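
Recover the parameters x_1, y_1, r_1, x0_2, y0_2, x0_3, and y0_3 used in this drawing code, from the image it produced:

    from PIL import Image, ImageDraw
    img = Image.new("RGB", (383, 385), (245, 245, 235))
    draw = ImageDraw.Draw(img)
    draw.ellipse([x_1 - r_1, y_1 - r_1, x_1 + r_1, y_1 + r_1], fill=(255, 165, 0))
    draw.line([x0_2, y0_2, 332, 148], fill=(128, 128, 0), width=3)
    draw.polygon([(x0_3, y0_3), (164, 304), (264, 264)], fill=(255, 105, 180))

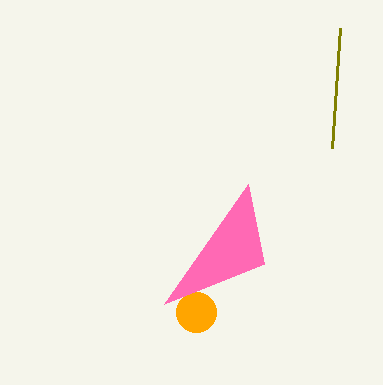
x_1 = 196; y_1 = 312; r_1 = 20; x0_2 = 340; y0_2 = 28; x0_3 = 248; y0_3 = 184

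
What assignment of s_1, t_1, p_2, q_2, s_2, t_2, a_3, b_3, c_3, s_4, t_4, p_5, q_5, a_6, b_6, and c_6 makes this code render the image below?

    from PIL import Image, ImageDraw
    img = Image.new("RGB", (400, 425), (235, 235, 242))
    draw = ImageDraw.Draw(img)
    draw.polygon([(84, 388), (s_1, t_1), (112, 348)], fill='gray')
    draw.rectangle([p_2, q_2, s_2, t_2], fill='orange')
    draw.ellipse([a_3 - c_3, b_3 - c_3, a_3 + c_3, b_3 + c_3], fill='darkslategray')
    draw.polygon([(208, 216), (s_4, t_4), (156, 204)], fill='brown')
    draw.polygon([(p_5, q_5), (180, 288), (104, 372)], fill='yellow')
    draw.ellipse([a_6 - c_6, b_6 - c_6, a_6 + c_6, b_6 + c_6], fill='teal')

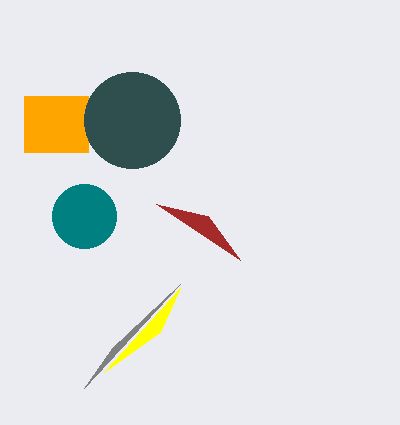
s_1 = 180, t_1 = 284, p_2 = 24, q_2 = 96, s_2 = 88, t_2 = 152, a_3 = 132, b_3 = 120, c_3 = 48, s_4 = 240, t_4 = 260, p_5 = 160, q_5 = 332, a_6 = 84, b_6 = 216, c_6 = 32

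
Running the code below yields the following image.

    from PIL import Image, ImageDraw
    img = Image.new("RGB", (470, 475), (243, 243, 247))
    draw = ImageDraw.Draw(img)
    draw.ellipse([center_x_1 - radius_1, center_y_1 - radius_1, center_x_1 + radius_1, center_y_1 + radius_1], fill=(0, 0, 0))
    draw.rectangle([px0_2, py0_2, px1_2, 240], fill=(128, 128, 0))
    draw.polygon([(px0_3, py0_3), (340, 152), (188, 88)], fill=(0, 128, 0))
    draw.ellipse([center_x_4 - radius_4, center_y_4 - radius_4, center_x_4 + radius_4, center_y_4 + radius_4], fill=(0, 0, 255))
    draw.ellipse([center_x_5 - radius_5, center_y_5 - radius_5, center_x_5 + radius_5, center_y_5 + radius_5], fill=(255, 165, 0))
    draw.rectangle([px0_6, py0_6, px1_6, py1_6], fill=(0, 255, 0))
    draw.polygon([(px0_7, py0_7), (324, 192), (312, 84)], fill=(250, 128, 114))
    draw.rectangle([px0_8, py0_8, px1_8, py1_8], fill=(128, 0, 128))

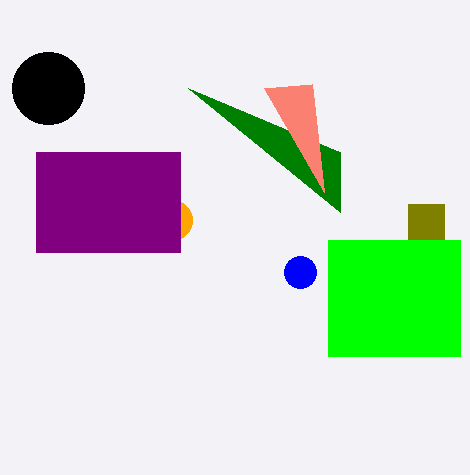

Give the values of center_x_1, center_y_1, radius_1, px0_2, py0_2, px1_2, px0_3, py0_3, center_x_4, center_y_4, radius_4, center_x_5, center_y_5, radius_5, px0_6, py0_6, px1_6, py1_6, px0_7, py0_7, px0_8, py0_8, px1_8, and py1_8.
center_x_1 = 48; center_y_1 = 88; radius_1 = 36; px0_2 = 408; py0_2 = 204; px1_2 = 444; px0_3 = 340; py0_3 = 212; center_x_4 = 300; center_y_4 = 272; radius_4 = 16; center_x_5 = 172; center_y_5 = 220; radius_5 = 20; px0_6 = 328; py0_6 = 240; px1_6 = 460; py1_6 = 356; px0_7 = 264; py0_7 = 88; px0_8 = 36; py0_8 = 152; px1_8 = 180; py1_8 = 252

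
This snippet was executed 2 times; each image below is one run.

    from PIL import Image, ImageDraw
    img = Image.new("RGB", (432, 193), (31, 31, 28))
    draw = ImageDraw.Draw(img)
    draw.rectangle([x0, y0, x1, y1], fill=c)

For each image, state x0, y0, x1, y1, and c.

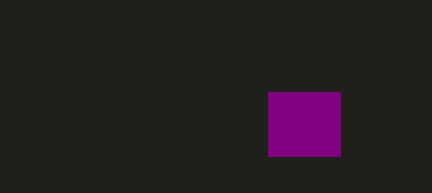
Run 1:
x0 = 268, y0 = 92, x1 = 340, y1 = 156, c = 'purple'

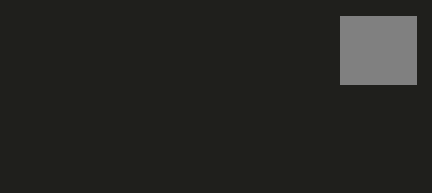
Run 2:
x0 = 340
y0 = 16
x1 = 416
y1 = 84
c = 'gray'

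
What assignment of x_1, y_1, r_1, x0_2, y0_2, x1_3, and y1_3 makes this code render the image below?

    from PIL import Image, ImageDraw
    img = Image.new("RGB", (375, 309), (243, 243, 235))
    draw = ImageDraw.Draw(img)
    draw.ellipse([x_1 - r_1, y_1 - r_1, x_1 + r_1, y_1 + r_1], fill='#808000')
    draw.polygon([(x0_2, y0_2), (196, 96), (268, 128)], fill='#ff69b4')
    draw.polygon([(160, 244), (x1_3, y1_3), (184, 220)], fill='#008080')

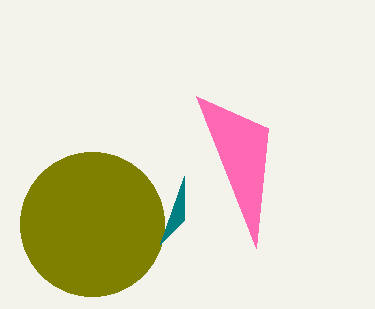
x_1 = 92; y_1 = 224; r_1 = 72; x0_2 = 256; y0_2 = 248; x1_3 = 184; y1_3 = 176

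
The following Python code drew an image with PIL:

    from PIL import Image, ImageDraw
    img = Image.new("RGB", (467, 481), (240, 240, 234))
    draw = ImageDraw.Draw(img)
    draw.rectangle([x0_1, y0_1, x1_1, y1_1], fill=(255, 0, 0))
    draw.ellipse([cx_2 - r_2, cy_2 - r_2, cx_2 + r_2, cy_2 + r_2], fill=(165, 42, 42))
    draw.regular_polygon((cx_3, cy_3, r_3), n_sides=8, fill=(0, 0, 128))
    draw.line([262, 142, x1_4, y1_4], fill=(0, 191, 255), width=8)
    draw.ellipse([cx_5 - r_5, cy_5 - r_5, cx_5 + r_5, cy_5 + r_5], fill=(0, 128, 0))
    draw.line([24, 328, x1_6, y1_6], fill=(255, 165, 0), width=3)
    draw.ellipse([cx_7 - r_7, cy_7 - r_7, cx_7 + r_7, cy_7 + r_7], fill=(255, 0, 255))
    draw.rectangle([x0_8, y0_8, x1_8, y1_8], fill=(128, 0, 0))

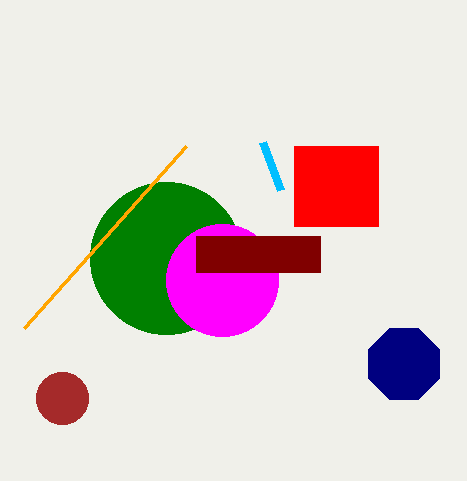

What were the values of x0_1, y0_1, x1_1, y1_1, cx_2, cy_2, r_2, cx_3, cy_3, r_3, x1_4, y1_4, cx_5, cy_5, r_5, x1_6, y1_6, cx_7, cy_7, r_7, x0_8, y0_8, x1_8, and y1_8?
x0_1 = 294; y0_1 = 146; x1_1 = 378; y1_1 = 226; cx_2 = 62; cy_2 = 398; r_2 = 26; cx_3 = 404; cy_3 = 364; r_3 = 38; x1_4 = 280; y1_4 = 190; cx_5 = 166; cy_5 = 258; r_5 = 76; x1_6 = 186; y1_6 = 146; cx_7 = 222; cy_7 = 280; r_7 = 56; x0_8 = 196; y0_8 = 236; x1_8 = 320; y1_8 = 272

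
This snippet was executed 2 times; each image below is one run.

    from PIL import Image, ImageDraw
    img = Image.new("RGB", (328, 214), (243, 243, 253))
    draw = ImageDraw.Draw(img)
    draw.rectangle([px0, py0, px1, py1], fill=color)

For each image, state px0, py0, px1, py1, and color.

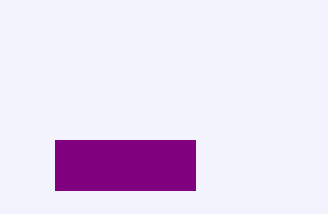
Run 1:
px0 = 55
py0 = 140
px1 = 195
py1 = 190
color = 'purple'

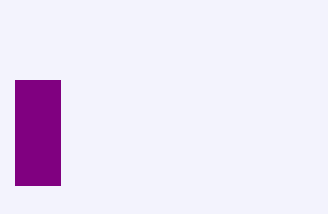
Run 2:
px0 = 15, py0 = 80, px1 = 60, py1 = 185, color = 'purple'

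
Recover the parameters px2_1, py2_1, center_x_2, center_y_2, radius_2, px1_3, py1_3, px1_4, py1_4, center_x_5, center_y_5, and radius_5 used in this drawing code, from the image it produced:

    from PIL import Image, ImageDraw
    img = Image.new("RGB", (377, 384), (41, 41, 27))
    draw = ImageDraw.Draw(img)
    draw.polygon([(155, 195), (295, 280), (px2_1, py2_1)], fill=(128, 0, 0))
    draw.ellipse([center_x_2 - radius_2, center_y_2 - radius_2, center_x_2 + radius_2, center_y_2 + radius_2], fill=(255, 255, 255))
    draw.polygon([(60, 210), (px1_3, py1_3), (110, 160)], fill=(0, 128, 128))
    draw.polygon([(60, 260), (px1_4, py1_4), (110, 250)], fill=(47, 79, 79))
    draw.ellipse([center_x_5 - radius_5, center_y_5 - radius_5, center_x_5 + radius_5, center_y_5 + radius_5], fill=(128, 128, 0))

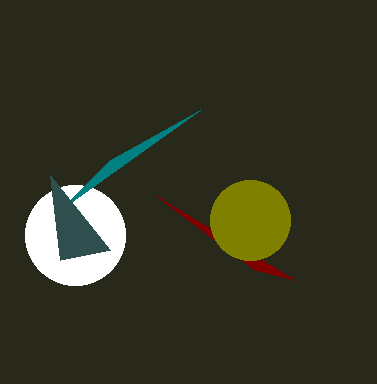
px2_1 = 255
py2_1 = 270
center_x_2 = 75
center_y_2 = 235
radius_2 = 50
px1_3 = 200
py1_3 = 110
px1_4 = 50
py1_4 = 175
center_x_5 = 250
center_y_5 = 220
radius_5 = 40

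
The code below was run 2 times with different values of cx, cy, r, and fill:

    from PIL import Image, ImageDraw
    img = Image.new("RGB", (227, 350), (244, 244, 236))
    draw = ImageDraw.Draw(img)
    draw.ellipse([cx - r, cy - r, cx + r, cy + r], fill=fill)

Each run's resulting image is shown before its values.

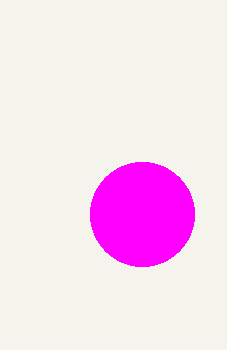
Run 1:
cx = 142, cy = 214, r = 52, fill = 'magenta'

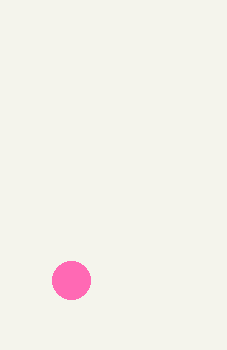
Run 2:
cx = 71; cy = 280; r = 19; fill = 'hotpink'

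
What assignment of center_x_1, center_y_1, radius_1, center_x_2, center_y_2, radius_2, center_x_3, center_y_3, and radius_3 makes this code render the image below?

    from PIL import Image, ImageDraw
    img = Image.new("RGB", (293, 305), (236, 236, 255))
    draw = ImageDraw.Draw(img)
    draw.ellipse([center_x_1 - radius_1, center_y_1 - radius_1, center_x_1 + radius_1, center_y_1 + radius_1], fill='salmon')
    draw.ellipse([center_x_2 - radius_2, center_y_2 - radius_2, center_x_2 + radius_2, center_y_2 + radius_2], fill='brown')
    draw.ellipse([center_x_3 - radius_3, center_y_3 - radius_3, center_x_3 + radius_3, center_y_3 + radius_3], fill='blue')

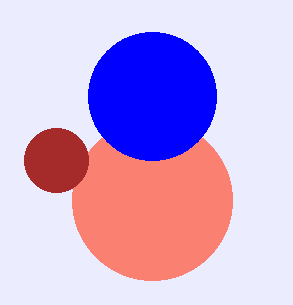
center_x_1 = 152
center_y_1 = 200
radius_1 = 80
center_x_2 = 56
center_y_2 = 160
radius_2 = 32
center_x_3 = 152
center_y_3 = 96
radius_3 = 64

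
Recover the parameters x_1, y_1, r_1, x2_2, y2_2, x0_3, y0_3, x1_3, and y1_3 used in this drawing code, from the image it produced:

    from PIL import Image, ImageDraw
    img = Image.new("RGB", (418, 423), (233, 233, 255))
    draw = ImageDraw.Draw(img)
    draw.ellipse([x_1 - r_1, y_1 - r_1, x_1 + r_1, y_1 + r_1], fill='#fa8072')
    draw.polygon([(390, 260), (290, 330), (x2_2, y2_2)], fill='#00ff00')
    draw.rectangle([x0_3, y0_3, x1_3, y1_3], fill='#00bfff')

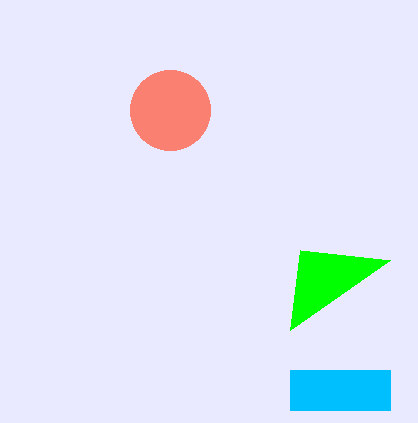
x_1 = 170; y_1 = 110; r_1 = 40; x2_2 = 300; y2_2 = 250; x0_3 = 290; y0_3 = 370; x1_3 = 390; y1_3 = 410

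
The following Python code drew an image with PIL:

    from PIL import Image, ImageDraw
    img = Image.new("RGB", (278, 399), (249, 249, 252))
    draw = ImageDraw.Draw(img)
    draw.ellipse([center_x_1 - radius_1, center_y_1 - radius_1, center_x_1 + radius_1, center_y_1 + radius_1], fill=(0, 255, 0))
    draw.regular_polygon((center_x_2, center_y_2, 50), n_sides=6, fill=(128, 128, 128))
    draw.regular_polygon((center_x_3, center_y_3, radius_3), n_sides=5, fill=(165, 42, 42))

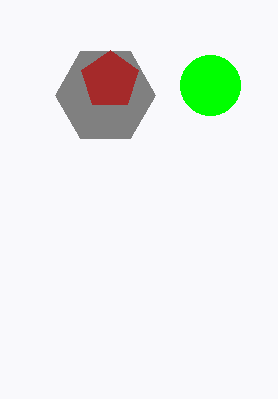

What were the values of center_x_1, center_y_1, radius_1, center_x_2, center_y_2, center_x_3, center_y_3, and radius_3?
center_x_1 = 210
center_y_1 = 85
radius_1 = 30
center_x_2 = 105
center_y_2 = 95
center_x_3 = 110
center_y_3 = 80
radius_3 = 30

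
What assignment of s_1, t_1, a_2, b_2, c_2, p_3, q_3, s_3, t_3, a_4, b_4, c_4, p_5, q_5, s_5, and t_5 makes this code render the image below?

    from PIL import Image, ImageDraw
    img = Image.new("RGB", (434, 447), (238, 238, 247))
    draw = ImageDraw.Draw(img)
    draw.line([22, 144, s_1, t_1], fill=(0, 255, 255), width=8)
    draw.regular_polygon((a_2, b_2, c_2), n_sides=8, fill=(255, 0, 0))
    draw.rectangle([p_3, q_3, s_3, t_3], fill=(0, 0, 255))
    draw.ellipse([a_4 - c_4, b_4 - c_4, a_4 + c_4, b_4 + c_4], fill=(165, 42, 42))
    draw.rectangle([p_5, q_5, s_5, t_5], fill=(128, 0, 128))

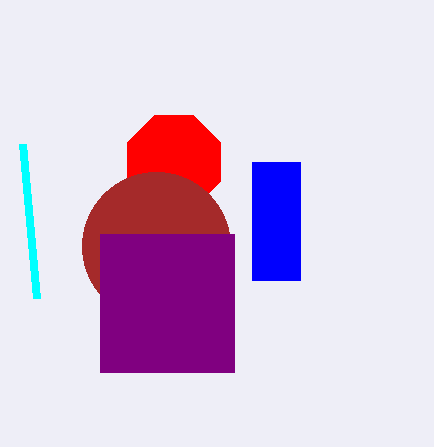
s_1 = 36; t_1 = 298; a_2 = 174; b_2 = 162; c_2 = 50; p_3 = 252; q_3 = 162; s_3 = 300; t_3 = 280; a_4 = 156; b_4 = 246; c_4 = 74; p_5 = 100; q_5 = 234; s_5 = 234; t_5 = 372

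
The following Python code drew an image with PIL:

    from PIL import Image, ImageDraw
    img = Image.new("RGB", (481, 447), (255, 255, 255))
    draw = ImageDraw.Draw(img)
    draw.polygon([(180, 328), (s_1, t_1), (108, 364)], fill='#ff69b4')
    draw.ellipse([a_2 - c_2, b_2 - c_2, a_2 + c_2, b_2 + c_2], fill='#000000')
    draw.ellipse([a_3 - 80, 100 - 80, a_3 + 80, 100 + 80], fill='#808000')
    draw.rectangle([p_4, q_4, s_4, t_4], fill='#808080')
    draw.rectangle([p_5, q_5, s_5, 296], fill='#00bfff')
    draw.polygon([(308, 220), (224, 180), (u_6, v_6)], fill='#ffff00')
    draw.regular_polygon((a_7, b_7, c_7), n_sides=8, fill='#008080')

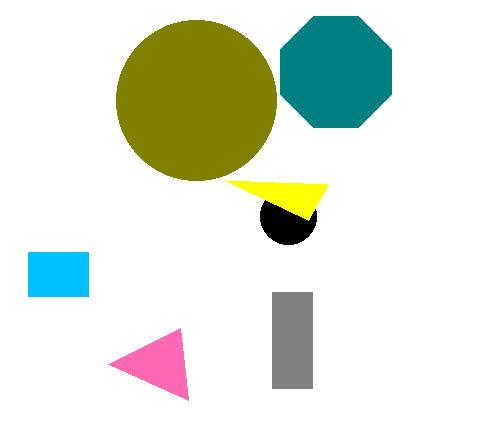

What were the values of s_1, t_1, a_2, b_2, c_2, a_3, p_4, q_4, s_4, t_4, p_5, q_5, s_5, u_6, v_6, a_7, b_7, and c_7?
s_1 = 188, t_1 = 400, a_2 = 288, b_2 = 216, c_2 = 28, a_3 = 196, p_4 = 272, q_4 = 292, s_4 = 312, t_4 = 388, p_5 = 28, q_5 = 252, s_5 = 88, u_6 = 328, v_6 = 184, a_7 = 336, b_7 = 72, c_7 = 60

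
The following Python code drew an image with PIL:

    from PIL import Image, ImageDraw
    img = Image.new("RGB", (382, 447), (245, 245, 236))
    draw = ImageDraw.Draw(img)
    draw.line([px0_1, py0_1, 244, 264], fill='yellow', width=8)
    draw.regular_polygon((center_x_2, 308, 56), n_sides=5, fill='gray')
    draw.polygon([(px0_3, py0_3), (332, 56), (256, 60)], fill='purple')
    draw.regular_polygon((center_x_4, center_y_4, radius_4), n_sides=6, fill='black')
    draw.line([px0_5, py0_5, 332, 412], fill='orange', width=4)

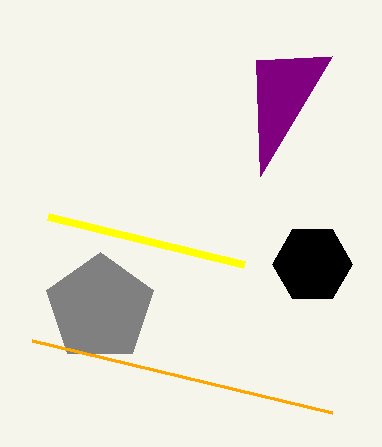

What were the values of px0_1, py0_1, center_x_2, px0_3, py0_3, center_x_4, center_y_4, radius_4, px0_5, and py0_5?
px0_1 = 48, py0_1 = 216, center_x_2 = 100, px0_3 = 260, py0_3 = 176, center_x_4 = 312, center_y_4 = 264, radius_4 = 40, px0_5 = 32, py0_5 = 340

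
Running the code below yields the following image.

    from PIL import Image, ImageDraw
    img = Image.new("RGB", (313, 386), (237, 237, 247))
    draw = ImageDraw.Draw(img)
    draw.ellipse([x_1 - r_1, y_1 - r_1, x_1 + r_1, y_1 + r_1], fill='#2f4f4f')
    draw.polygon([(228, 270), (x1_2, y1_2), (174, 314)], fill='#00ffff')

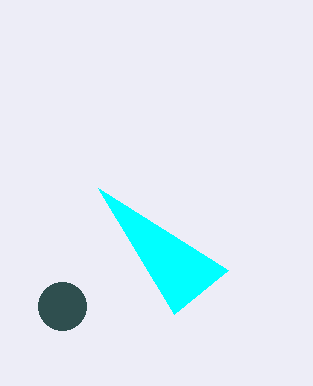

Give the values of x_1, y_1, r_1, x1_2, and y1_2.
x_1 = 62, y_1 = 306, r_1 = 24, x1_2 = 98, y1_2 = 188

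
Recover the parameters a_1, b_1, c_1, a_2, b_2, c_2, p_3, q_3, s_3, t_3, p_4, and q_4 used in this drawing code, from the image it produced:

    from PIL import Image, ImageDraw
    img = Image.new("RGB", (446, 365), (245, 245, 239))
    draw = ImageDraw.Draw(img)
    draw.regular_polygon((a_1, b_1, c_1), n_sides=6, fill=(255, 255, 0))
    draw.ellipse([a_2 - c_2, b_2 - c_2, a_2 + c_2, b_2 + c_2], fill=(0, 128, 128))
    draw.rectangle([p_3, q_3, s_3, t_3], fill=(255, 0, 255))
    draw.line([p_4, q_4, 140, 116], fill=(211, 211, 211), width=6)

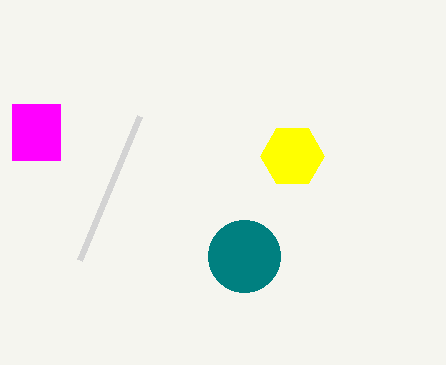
a_1 = 292; b_1 = 156; c_1 = 32; a_2 = 244; b_2 = 256; c_2 = 36; p_3 = 12; q_3 = 104; s_3 = 60; t_3 = 160; p_4 = 80; q_4 = 260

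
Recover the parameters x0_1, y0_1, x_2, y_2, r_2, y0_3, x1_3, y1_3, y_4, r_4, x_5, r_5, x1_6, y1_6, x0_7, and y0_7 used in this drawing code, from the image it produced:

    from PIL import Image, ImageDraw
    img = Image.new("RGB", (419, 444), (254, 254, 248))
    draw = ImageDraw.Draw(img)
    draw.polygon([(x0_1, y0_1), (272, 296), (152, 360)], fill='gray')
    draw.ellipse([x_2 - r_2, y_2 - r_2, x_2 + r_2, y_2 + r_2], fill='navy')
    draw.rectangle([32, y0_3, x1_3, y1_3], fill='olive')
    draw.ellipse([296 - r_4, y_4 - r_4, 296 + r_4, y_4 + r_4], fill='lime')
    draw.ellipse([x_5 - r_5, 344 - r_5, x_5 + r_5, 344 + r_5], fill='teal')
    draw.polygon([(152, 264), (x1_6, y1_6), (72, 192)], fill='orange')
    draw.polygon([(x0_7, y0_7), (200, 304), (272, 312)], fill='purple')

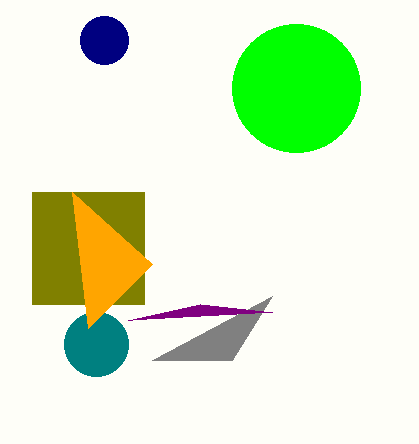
x0_1 = 232; y0_1 = 360; x_2 = 104; y_2 = 40; r_2 = 24; y0_3 = 192; x1_3 = 144; y1_3 = 304; y_4 = 88; r_4 = 64; x_5 = 96; r_5 = 32; x1_6 = 88; y1_6 = 328; x0_7 = 128; y0_7 = 320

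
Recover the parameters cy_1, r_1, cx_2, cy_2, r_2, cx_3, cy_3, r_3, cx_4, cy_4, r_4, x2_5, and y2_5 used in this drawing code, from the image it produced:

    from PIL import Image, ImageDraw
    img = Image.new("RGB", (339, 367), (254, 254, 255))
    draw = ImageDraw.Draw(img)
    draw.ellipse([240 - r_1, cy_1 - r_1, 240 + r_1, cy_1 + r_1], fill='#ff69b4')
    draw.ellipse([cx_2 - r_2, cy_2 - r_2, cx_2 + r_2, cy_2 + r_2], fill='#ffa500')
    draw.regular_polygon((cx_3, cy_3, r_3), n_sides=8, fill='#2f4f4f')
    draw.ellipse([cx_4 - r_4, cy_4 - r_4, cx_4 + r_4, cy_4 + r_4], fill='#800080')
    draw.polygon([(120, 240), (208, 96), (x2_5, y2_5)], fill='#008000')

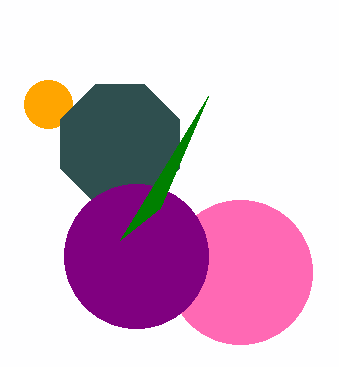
cy_1 = 272, r_1 = 72, cx_2 = 48, cy_2 = 104, r_2 = 24, cx_3 = 120, cy_3 = 144, r_3 = 64, cx_4 = 136, cy_4 = 256, r_4 = 72, x2_5 = 160, y2_5 = 208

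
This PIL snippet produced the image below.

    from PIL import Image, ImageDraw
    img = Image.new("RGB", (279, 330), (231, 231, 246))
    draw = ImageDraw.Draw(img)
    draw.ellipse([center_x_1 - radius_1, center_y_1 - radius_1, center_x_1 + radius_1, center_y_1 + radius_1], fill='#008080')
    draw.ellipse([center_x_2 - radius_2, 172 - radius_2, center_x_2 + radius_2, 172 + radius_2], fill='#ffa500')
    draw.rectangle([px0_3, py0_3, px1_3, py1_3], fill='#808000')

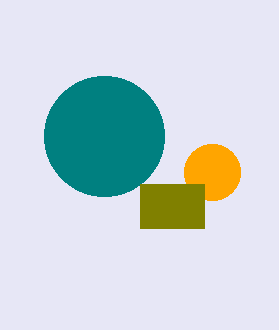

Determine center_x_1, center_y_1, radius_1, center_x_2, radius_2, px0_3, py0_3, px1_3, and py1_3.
center_x_1 = 104; center_y_1 = 136; radius_1 = 60; center_x_2 = 212; radius_2 = 28; px0_3 = 140; py0_3 = 184; px1_3 = 204; py1_3 = 228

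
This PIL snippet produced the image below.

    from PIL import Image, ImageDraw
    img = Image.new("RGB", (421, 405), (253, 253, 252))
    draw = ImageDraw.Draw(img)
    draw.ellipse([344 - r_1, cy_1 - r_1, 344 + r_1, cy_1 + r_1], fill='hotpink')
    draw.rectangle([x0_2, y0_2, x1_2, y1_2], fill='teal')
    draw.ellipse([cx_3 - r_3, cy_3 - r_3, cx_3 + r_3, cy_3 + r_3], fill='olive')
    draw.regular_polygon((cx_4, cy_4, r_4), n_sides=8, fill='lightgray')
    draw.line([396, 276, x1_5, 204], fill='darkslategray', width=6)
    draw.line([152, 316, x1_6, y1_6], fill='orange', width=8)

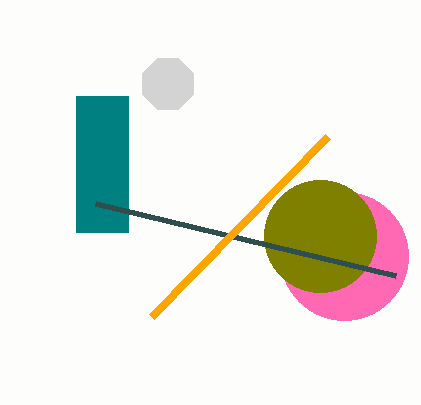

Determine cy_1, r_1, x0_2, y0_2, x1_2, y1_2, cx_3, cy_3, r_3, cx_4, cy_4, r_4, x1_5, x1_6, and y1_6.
cy_1 = 256
r_1 = 64
x0_2 = 76
y0_2 = 96
x1_2 = 128
y1_2 = 232
cx_3 = 320
cy_3 = 236
r_3 = 56
cx_4 = 168
cy_4 = 84
r_4 = 28
x1_5 = 96
x1_6 = 328
y1_6 = 136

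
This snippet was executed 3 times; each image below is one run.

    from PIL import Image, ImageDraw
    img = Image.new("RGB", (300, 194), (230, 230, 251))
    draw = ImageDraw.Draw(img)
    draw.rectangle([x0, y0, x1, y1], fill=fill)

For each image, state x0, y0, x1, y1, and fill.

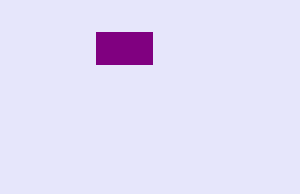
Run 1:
x0 = 96; y0 = 32; x1 = 152; y1 = 64; fill = 'purple'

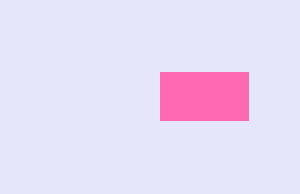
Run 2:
x0 = 160, y0 = 72, x1 = 248, y1 = 120, fill = 'hotpink'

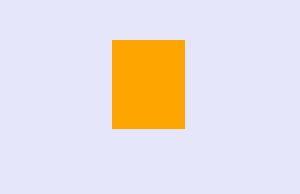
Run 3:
x0 = 112, y0 = 40, x1 = 184, y1 = 128, fill = 'orange'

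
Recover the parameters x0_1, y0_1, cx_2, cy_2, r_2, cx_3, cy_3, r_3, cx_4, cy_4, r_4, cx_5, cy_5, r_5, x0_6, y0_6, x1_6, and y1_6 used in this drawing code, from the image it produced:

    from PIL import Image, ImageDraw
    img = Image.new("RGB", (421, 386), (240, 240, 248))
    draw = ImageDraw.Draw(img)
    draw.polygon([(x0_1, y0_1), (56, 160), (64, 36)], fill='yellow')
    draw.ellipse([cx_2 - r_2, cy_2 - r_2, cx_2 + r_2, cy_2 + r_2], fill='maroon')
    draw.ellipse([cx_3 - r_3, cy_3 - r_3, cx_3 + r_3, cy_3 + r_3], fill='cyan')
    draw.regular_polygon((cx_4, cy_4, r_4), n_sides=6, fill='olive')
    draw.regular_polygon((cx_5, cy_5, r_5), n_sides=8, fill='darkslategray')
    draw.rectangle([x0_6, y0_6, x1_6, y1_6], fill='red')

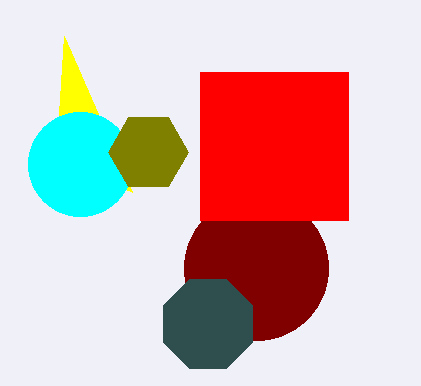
x0_1 = 132; y0_1 = 192; cx_2 = 256; cy_2 = 268; r_2 = 72; cx_3 = 80; cy_3 = 164; r_3 = 52; cx_4 = 148; cy_4 = 152; r_4 = 40; cx_5 = 208; cy_5 = 324; r_5 = 48; x0_6 = 200; y0_6 = 72; x1_6 = 348; y1_6 = 220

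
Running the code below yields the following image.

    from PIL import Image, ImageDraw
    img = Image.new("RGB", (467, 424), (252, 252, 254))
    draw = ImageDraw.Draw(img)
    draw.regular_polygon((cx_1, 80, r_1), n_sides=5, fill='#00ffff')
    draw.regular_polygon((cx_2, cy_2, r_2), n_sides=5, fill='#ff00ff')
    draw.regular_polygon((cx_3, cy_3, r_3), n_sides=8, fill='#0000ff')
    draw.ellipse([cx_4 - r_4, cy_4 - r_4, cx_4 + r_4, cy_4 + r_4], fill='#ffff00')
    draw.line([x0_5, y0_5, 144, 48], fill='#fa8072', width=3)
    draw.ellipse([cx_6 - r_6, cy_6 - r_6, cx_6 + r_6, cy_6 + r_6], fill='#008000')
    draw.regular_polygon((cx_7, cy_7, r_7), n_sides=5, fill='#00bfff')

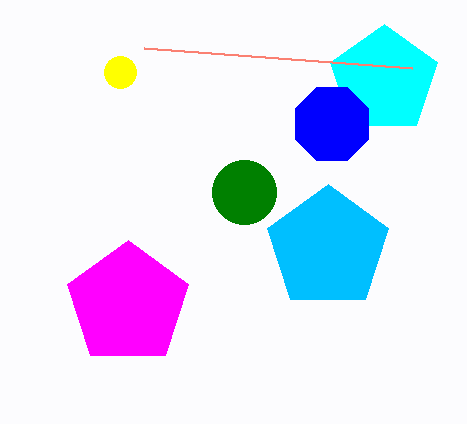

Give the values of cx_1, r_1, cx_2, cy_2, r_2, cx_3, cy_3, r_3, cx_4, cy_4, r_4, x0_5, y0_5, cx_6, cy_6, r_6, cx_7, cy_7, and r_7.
cx_1 = 384, r_1 = 56, cx_2 = 128, cy_2 = 304, r_2 = 64, cx_3 = 332, cy_3 = 124, r_3 = 40, cx_4 = 120, cy_4 = 72, r_4 = 16, x0_5 = 412, y0_5 = 68, cx_6 = 244, cy_6 = 192, r_6 = 32, cx_7 = 328, cy_7 = 248, r_7 = 64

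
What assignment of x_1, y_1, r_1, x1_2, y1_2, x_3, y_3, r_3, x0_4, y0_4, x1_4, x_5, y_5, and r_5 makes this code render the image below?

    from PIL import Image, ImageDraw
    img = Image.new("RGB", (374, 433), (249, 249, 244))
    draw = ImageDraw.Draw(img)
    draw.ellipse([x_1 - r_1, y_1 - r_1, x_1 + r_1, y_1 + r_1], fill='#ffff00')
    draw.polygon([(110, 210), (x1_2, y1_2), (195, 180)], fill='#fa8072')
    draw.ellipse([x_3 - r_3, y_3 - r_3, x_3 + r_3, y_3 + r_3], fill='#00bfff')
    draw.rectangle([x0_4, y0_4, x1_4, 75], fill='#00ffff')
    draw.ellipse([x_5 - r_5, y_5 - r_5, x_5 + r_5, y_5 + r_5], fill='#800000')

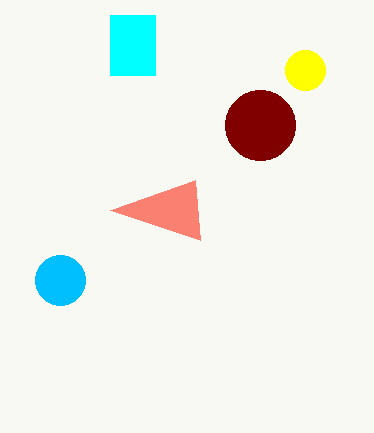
x_1 = 305, y_1 = 70, r_1 = 20, x1_2 = 200, y1_2 = 240, x_3 = 60, y_3 = 280, r_3 = 25, x0_4 = 110, y0_4 = 15, x1_4 = 155, x_5 = 260, y_5 = 125, r_5 = 35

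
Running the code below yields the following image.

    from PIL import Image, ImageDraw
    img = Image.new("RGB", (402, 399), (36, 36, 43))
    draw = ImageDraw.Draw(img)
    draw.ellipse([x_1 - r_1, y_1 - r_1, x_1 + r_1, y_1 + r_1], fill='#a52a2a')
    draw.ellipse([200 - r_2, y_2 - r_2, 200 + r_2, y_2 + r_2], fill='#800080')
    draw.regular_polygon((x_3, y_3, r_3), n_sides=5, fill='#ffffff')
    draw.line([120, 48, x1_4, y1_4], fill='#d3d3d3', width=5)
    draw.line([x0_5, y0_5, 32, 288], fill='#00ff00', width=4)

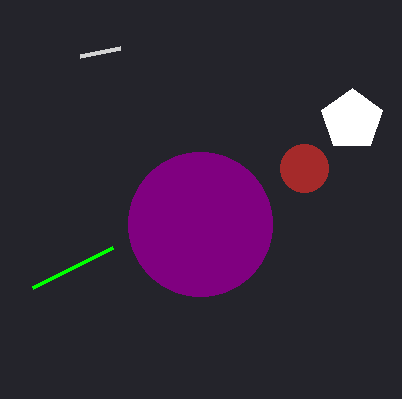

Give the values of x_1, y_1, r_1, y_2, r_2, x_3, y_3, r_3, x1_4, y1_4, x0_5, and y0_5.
x_1 = 304
y_1 = 168
r_1 = 24
y_2 = 224
r_2 = 72
x_3 = 352
y_3 = 120
r_3 = 32
x1_4 = 80
y1_4 = 56
x0_5 = 112
y0_5 = 248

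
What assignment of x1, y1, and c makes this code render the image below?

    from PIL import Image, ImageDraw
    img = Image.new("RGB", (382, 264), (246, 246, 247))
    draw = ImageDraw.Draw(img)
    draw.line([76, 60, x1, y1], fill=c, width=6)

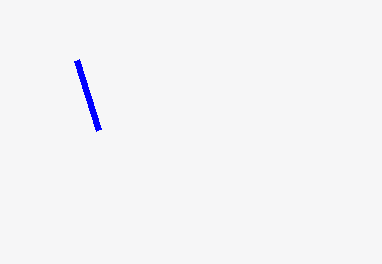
x1 = 98, y1 = 130, c = 'blue'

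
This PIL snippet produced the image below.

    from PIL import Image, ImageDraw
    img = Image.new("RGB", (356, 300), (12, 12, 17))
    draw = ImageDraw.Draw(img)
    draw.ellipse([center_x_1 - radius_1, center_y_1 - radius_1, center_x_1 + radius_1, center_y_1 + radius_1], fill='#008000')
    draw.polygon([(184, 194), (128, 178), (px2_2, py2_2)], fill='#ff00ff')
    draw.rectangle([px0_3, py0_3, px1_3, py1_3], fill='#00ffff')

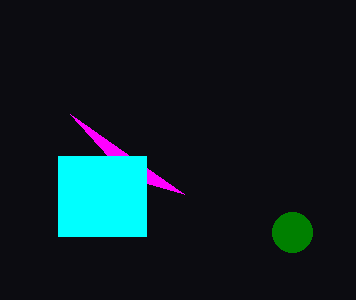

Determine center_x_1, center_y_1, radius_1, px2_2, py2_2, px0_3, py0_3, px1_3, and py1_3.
center_x_1 = 292, center_y_1 = 232, radius_1 = 20, px2_2 = 70, py2_2 = 114, px0_3 = 58, py0_3 = 156, px1_3 = 146, py1_3 = 236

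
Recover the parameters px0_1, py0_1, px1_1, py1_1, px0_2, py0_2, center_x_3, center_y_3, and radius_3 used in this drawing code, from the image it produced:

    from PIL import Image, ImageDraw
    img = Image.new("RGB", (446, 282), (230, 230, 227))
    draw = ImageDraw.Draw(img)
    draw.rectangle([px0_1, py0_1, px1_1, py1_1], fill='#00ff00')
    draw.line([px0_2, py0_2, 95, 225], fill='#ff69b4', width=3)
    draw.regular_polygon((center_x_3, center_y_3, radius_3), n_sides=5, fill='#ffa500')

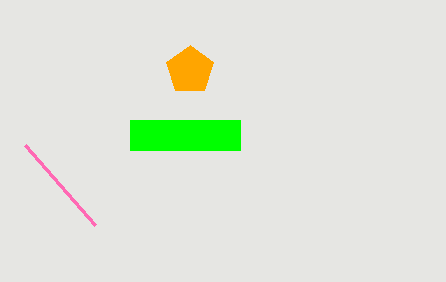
px0_1 = 130, py0_1 = 120, px1_1 = 240, py1_1 = 150, px0_2 = 25, py0_2 = 145, center_x_3 = 190, center_y_3 = 70, radius_3 = 25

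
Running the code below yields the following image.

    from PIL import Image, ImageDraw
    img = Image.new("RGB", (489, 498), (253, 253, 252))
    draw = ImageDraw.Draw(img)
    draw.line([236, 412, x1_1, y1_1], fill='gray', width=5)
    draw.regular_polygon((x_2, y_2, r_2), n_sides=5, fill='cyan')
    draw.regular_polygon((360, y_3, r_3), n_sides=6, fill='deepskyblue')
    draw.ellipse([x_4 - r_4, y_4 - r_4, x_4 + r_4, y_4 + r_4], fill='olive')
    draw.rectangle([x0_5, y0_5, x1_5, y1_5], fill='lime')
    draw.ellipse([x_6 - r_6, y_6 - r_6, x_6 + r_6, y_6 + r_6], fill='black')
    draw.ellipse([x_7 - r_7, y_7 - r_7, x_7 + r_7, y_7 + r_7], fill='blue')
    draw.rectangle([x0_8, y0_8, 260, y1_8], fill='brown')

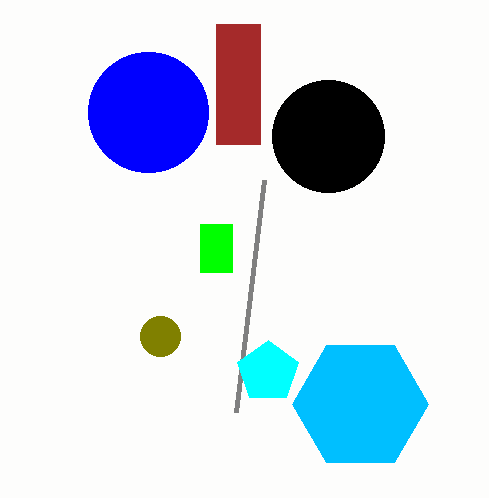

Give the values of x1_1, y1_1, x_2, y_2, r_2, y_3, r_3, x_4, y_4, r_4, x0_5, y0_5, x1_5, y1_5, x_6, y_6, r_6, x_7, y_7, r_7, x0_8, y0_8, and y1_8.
x1_1 = 264, y1_1 = 180, x_2 = 268, y_2 = 372, r_2 = 32, y_3 = 404, r_3 = 68, x_4 = 160, y_4 = 336, r_4 = 20, x0_5 = 200, y0_5 = 224, x1_5 = 232, y1_5 = 272, x_6 = 328, y_6 = 136, r_6 = 56, x_7 = 148, y_7 = 112, r_7 = 60, x0_8 = 216, y0_8 = 24, y1_8 = 144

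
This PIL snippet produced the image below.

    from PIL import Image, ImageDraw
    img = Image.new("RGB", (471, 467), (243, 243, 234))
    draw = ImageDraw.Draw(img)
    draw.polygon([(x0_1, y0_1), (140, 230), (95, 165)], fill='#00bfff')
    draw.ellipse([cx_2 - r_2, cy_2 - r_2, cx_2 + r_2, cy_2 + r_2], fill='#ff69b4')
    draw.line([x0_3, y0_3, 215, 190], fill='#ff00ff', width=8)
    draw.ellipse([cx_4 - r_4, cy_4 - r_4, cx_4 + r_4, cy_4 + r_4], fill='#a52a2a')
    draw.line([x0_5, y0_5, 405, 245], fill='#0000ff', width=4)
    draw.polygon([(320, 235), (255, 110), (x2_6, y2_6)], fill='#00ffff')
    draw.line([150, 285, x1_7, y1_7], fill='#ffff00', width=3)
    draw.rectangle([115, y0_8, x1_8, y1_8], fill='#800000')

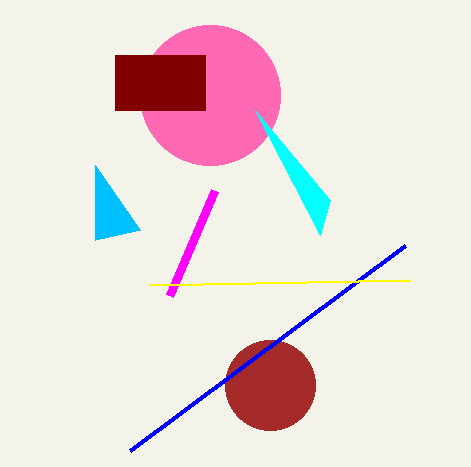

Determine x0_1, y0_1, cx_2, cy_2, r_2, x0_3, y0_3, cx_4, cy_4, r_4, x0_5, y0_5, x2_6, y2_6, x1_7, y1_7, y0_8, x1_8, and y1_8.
x0_1 = 95, y0_1 = 240, cx_2 = 210, cy_2 = 95, r_2 = 70, x0_3 = 170, y0_3 = 295, cx_4 = 270, cy_4 = 385, r_4 = 45, x0_5 = 130, y0_5 = 450, x2_6 = 330, y2_6 = 200, x1_7 = 410, y1_7 = 280, y0_8 = 55, x1_8 = 205, y1_8 = 110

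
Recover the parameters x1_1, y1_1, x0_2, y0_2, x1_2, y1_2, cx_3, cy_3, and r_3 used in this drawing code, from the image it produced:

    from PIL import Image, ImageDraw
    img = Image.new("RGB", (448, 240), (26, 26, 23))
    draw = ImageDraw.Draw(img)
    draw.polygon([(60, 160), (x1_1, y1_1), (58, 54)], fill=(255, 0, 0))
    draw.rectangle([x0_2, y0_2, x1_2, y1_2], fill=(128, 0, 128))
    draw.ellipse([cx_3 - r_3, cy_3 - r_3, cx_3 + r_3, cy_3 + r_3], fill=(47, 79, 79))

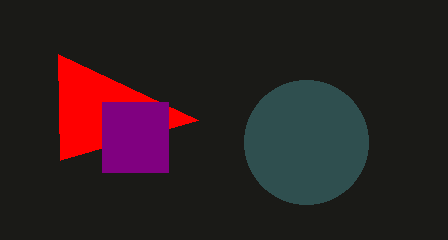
x1_1 = 198
y1_1 = 120
x0_2 = 102
y0_2 = 102
x1_2 = 168
y1_2 = 172
cx_3 = 306
cy_3 = 142
r_3 = 62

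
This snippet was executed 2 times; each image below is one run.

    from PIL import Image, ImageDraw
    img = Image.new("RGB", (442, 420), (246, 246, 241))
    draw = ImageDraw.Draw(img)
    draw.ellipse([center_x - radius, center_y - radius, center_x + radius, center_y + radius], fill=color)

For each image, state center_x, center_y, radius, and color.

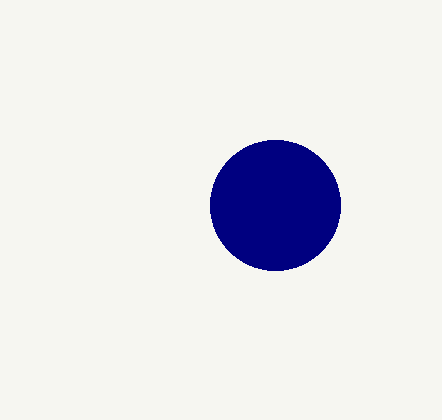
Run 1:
center_x = 275, center_y = 205, radius = 65, color = 'navy'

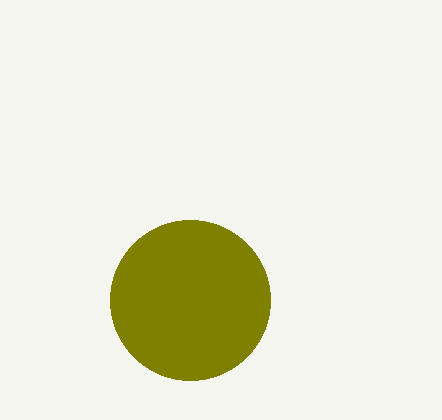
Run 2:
center_x = 190, center_y = 300, radius = 80, color = 'olive'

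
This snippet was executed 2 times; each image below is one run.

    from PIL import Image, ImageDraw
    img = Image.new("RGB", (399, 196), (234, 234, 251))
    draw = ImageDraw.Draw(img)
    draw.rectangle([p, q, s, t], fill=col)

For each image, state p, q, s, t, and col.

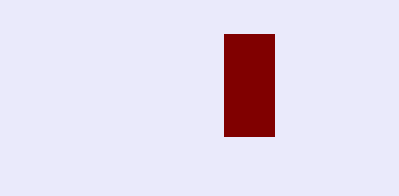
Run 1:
p = 224
q = 34
s = 274
t = 136
col = 'maroon'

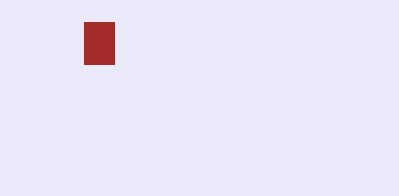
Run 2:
p = 84, q = 22, s = 114, t = 64, col = 'brown'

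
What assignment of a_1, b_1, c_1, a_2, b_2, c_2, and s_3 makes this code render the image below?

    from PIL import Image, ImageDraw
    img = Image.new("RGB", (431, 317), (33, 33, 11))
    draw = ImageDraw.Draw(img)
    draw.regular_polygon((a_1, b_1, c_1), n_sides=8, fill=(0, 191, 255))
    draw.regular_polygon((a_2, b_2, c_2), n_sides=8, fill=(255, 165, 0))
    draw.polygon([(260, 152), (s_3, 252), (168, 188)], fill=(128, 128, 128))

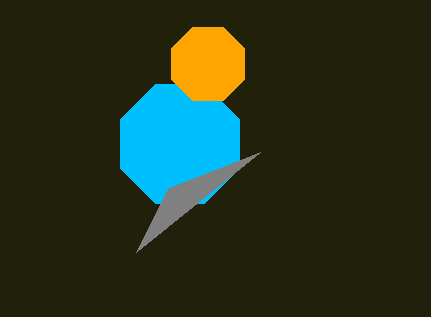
a_1 = 180
b_1 = 144
c_1 = 64
a_2 = 208
b_2 = 64
c_2 = 40
s_3 = 136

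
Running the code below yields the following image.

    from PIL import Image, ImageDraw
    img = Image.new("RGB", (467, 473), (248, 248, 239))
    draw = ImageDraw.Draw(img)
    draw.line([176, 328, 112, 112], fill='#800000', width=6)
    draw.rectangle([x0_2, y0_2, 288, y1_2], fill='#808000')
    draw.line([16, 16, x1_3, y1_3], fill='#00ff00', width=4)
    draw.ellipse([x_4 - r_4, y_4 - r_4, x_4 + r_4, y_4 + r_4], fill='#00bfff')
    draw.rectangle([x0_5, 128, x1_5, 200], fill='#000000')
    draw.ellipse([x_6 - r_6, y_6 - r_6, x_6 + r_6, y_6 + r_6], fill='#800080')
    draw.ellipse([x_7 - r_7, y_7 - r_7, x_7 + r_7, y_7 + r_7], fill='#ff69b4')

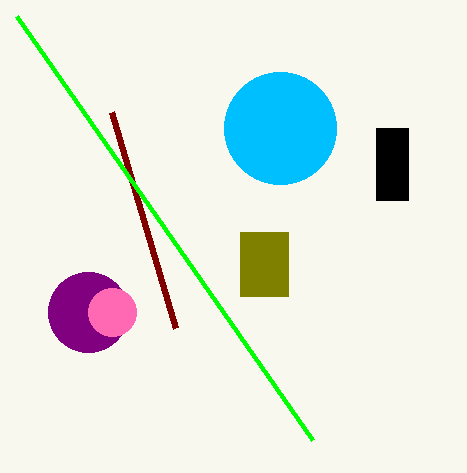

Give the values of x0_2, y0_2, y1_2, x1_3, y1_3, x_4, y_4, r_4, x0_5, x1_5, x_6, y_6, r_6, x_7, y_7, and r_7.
x0_2 = 240, y0_2 = 232, y1_2 = 296, x1_3 = 312, y1_3 = 440, x_4 = 280, y_4 = 128, r_4 = 56, x0_5 = 376, x1_5 = 408, x_6 = 88, y_6 = 312, r_6 = 40, x_7 = 112, y_7 = 312, r_7 = 24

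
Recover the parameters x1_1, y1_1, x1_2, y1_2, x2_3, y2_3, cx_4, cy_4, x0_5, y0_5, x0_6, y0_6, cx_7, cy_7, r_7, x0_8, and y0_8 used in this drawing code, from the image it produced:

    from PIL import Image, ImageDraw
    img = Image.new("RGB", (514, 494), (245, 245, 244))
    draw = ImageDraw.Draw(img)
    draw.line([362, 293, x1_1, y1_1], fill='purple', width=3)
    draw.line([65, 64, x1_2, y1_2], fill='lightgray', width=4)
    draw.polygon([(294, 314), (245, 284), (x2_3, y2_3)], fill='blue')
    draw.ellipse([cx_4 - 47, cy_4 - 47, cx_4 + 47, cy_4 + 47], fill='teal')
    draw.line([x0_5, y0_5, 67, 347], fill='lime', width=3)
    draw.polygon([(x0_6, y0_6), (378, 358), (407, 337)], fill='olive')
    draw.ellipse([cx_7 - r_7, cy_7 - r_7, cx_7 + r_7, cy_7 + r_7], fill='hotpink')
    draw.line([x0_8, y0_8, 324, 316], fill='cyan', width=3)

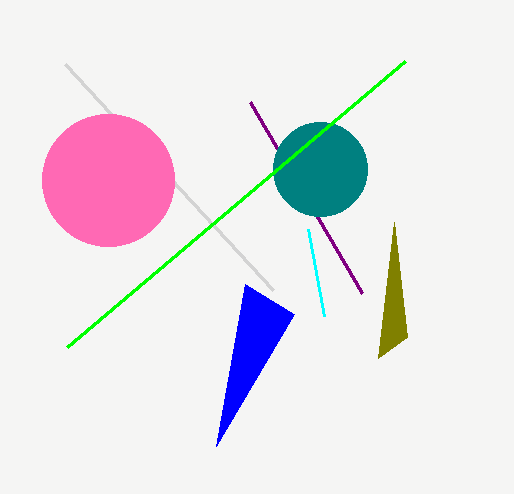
x1_1 = 250, y1_1 = 102, x1_2 = 273, y1_2 = 290, x2_3 = 216, y2_3 = 446, cx_4 = 320, cy_4 = 169, x0_5 = 405, y0_5 = 61, x0_6 = 394, y0_6 = 222, cx_7 = 108, cy_7 = 180, r_7 = 66, x0_8 = 308, y0_8 = 229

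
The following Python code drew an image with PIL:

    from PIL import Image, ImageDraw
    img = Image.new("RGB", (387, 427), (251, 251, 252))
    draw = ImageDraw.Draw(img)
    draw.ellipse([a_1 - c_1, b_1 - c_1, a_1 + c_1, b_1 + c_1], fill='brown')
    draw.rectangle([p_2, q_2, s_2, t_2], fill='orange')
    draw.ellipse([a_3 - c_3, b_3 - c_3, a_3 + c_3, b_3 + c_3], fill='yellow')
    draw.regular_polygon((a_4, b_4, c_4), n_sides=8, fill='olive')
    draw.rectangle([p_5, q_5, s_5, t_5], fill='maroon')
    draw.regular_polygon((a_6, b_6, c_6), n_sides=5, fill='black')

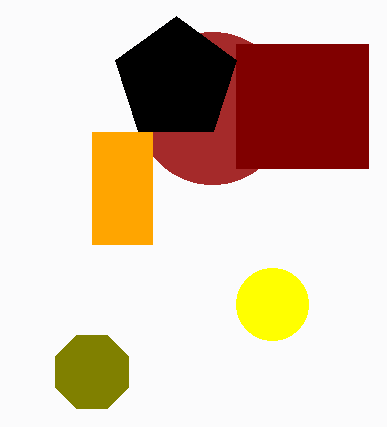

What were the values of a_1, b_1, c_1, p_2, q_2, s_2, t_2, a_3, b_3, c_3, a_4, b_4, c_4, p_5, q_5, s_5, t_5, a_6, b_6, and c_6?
a_1 = 212, b_1 = 108, c_1 = 76, p_2 = 92, q_2 = 132, s_2 = 152, t_2 = 244, a_3 = 272, b_3 = 304, c_3 = 36, a_4 = 92, b_4 = 372, c_4 = 40, p_5 = 236, q_5 = 44, s_5 = 368, t_5 = 168, a_6 = 176, b_6 = 80, c_6 = 64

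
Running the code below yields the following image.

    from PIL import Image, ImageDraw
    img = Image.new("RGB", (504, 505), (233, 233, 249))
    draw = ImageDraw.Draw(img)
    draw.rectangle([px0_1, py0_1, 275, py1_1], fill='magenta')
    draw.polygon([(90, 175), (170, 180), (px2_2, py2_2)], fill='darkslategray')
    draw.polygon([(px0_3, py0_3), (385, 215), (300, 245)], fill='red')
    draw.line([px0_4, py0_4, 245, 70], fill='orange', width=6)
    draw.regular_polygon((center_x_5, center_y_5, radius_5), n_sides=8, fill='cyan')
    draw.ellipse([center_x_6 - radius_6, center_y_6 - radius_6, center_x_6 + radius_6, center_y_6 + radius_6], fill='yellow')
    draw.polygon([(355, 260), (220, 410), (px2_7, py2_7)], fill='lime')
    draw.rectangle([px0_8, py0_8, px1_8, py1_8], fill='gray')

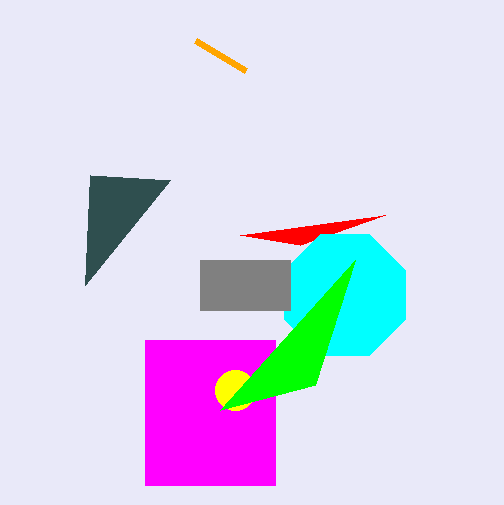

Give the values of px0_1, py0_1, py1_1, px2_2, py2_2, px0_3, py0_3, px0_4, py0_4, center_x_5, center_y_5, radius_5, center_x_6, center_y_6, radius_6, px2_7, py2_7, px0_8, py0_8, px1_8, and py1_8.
px0_1 = 145; py0_1 = 340; py1_1 = 485; px2_2 = 85; py2_2 = 285; px0_3 = 240; py0_3 = 235; px0_4 = 195; py0_4 = 40; center_x_5 = 345; center_y_5 = 295; radius_5 = 65; center_x_6 = 235; center_y_6 = 390; radius_6 = 20; px2_7 = 315; py2_7 = 385; px0_8 = 200; py0_8 = 260; px1_8 = 290; py1_8 = 310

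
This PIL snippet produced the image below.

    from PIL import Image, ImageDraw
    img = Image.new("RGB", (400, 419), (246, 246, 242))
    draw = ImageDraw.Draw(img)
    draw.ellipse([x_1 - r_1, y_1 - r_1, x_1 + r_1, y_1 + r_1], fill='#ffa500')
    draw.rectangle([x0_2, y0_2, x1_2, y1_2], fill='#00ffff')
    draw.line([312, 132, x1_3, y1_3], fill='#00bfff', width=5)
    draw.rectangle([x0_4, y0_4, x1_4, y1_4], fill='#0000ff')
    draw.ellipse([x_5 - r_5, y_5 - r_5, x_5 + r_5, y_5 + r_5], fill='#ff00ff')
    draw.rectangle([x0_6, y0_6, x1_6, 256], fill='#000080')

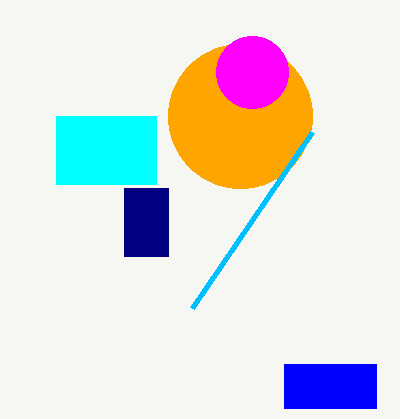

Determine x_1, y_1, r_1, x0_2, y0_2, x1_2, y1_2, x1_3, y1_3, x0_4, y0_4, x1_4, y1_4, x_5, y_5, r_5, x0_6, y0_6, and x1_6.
x_1 = 240; y_1 = 116; r_1 = 72; x0_2 = 56; y0_2 = 116; x1_2 = 156; y1_2 = 184; x1_3 = 192; y1_3 = 308; x0_4 = 284; y0_4 = 364; x1_4 = 376; y1_4 = 408; x_5 = 252; y_5 = 72; r_5 = 36; x0_6 = 124; y0_6 = 188; x1_6 = 168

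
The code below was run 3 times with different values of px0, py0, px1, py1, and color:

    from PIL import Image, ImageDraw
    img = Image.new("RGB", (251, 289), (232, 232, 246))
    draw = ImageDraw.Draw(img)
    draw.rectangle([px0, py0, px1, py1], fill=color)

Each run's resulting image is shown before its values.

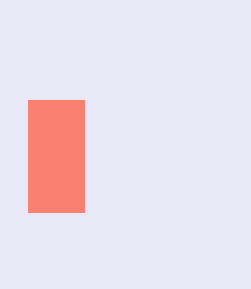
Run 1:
px0 = 28
py0 = 100
px1 = 84
py1 = 212
color = 'salmon'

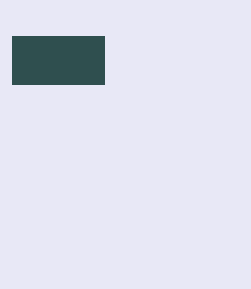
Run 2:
px0 = 12, py0 = 36, px1 = 104, py1 = 84, color = 'darkslategray'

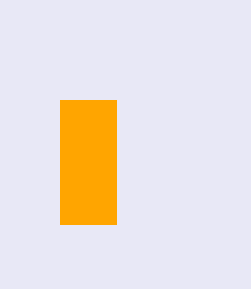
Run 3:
px0 = 60, py0 = 100, px1 = 116, py1 = 224, color = 'orange'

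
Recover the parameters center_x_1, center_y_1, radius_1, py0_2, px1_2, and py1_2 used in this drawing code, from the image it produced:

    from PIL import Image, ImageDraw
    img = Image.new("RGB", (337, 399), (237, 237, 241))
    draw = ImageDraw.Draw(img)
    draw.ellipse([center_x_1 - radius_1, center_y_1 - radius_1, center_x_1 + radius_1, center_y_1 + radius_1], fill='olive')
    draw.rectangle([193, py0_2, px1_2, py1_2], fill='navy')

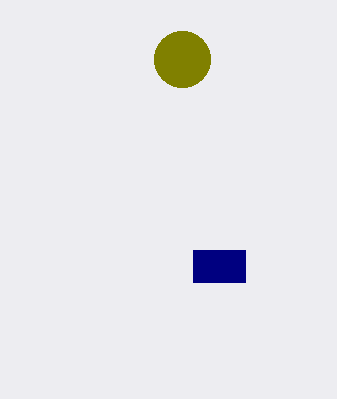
center_x_1 = 182, center_y_1 = 59, radius_1 = 28, py0_2 = 250, px1_2 = 245, py1_2 = 282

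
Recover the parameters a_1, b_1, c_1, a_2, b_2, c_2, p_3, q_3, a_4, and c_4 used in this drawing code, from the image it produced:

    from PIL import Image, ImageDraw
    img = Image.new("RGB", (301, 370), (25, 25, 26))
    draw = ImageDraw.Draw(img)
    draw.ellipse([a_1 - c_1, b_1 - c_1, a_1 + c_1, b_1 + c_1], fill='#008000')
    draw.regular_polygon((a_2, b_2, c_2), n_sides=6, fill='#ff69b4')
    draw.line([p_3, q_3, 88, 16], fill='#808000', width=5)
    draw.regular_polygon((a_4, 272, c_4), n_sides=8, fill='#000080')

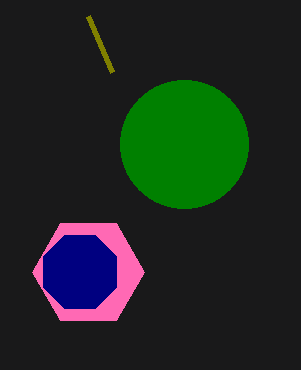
a_1 = 184
b_1 = 144
c_1 = 64
a_2 = 88
b_2 = 272
c_2 = 56
p_3 = 112
q_3 = 72
a_4 = 80
c_4 = 40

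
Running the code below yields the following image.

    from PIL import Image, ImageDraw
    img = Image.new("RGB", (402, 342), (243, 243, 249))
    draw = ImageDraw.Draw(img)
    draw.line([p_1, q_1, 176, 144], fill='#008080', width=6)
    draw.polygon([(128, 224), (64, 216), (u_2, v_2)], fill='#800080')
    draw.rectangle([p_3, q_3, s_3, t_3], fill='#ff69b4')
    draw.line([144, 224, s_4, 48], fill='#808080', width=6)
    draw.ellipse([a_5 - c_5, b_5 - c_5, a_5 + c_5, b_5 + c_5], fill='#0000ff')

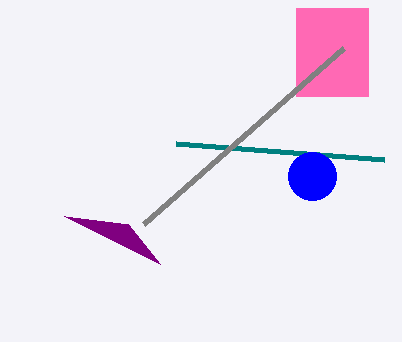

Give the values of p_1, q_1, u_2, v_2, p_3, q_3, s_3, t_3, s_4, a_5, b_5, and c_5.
p_1 = 384
q_1 = 160
u_2 = 160
v_2 = 264
p_3 = 296
q_3 = 8
s_3 = 368
t_3 = 96
s_4 = 344
a_5 = 312
b_5 = 176
c_5 = 24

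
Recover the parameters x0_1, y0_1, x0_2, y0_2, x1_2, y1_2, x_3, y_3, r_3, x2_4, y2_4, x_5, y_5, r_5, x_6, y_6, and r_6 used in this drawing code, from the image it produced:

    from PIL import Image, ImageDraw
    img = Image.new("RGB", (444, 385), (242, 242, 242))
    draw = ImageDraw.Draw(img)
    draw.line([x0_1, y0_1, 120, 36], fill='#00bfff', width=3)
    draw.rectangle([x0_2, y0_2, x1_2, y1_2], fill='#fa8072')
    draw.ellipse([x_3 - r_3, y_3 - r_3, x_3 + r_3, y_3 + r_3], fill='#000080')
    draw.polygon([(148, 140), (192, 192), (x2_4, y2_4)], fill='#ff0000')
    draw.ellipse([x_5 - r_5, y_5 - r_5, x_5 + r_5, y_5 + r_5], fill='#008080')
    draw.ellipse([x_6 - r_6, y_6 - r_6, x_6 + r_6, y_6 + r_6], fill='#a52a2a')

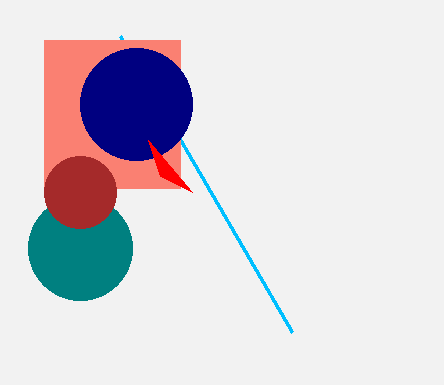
x0_1 = 292, y0_1 = 332, x0_2 = 44, y0_2 = 40, x1_2 = 180, y1_2 = 188, x_3 = 136, y_3 = 104, r_3 = 56, x2_4 = 160, y2_4 = 176, x_5 = 80, y_5 = 248, r_5 = 52, x_6 = 80, y_6 = 192, r_6 = 36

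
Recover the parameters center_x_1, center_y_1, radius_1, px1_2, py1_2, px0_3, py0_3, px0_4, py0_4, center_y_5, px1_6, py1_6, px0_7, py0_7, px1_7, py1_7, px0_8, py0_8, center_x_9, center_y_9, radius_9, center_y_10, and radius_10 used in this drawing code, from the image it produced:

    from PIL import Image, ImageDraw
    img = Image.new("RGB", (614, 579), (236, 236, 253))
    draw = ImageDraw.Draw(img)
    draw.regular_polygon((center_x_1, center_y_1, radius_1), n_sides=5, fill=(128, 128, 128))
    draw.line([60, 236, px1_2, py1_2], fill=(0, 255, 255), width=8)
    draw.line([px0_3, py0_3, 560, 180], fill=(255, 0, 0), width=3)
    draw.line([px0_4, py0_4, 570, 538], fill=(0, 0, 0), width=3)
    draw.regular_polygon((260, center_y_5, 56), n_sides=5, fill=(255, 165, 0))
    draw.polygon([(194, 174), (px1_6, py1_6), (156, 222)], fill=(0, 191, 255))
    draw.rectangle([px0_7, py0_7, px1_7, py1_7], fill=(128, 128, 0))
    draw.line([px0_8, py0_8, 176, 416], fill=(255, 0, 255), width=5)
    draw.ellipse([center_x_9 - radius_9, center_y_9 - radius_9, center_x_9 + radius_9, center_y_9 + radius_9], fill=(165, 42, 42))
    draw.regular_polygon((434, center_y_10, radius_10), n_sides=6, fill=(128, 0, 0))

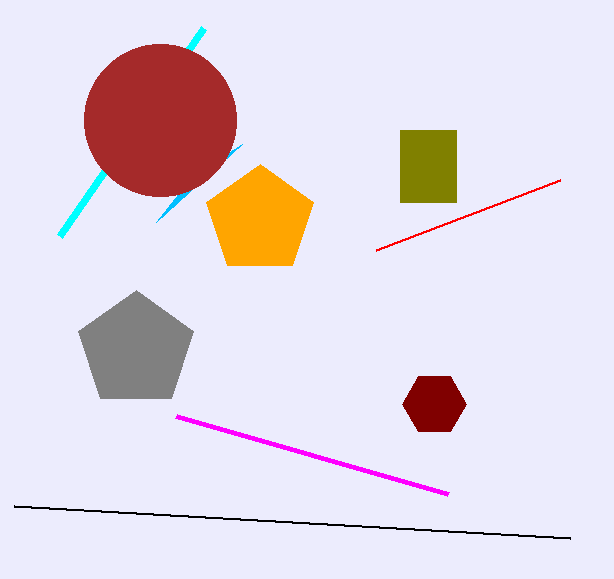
center_x_1 = 136
center_y_1 = 350
radius_1 = 60
px1_2 = 204
py1_2 = 28
px0_3 = 376
py0_3 = 250
px0_4 = 14
py0_4 = 506
center_y_5 = 220
px1_6 = 242
py1_6 = 144
px0_7 = 400
py0_7 = 130
px1_7 = 456
py1_7 = 202
px0_8 = 448
py0_8 = 494
center_x_9 = 160
center_y_9 = 120
radius_9 = 76
center_y_10 = 404
radius_10 = 32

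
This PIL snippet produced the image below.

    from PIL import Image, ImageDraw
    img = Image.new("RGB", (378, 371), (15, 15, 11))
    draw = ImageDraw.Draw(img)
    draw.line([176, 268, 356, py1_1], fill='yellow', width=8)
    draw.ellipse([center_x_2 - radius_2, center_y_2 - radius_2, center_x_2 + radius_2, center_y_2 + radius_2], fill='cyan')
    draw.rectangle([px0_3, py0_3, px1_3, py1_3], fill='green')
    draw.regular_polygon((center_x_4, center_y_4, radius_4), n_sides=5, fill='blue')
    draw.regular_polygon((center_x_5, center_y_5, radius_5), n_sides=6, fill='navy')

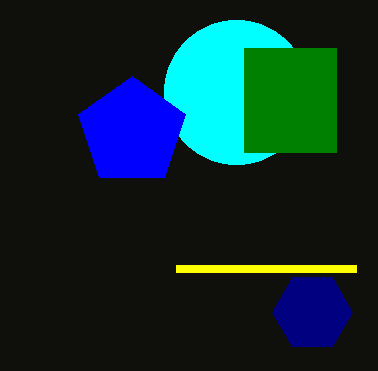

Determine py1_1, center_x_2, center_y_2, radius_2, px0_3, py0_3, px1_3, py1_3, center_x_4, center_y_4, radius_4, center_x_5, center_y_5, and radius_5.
py1_1 = 268; center_x_2 = 236; center_y_2 = 92; radius_2 = 72; px0_3 = 244; py0_3 = 48; px1_3 = 336; py1_3 = 152; center_x_4 = 132; center_y_4 = 132; radius_4 = 56; center_x_5 = 312; center_y_5 = 312; radius_5 = 40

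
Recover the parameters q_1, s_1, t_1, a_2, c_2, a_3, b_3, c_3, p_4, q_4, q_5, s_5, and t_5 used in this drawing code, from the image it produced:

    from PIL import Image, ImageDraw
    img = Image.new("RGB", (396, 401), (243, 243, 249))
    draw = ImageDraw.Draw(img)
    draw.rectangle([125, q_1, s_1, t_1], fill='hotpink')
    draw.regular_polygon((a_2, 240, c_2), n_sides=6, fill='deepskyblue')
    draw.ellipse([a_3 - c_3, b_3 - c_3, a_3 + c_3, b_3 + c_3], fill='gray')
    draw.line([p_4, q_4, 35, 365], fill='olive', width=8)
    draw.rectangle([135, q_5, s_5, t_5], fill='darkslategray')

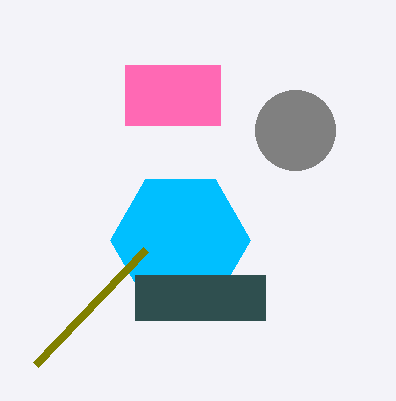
q_1 = 65; s_1 = 220; t_1 = 125; a_2 = 180; c_2 = 70; a_3 = 295; b_3 = 130; c_3 = 40; p_4 = 145; q_4 = 250; q_5 = 275; s_5 = 265; t_5 = 320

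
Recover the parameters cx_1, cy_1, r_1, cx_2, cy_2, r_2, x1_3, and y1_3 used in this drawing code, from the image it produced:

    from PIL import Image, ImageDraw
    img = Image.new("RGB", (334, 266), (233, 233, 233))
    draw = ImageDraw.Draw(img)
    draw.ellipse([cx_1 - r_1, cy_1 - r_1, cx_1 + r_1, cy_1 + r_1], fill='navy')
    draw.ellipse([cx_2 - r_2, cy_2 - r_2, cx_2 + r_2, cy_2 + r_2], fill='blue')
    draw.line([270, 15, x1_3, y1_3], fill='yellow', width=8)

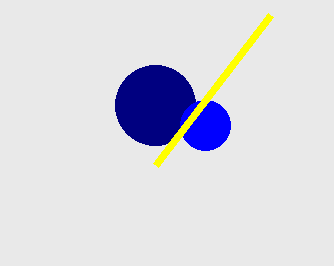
cx_1 = 155; cy_1 = 105; r_1 = 40; cx_2 = 205; cy_2 = 125; r_2 = 25; x1_3 = 155; y1_3 = 165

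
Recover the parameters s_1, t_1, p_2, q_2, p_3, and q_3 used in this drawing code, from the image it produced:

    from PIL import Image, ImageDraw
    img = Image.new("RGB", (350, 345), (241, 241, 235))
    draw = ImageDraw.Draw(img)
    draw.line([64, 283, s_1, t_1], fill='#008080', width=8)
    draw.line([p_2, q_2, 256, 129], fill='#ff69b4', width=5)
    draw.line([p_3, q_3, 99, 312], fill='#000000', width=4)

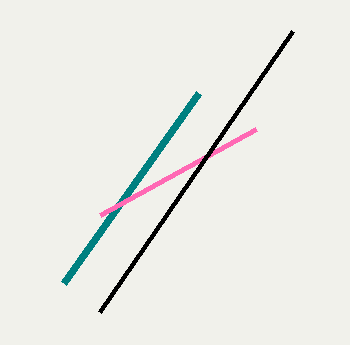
s_1 = 199; t_1 = 93; p_2 = 100; q_2 = 215; p_3 = 292; q_3 = 31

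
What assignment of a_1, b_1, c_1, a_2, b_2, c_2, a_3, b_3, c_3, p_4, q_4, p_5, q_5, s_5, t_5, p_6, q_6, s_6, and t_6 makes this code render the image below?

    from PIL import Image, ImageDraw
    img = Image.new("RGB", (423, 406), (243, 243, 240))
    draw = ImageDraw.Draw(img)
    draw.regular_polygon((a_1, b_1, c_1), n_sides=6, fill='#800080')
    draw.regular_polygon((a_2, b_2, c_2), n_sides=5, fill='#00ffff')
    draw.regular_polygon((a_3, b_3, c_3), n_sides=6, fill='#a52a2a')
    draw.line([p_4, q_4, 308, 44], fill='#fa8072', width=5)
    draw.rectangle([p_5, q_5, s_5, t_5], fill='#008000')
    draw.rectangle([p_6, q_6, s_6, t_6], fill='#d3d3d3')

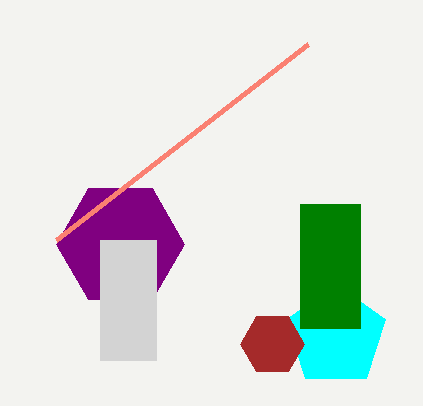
a_1 = 120
b_1 = 244
c_1 = 64
a_2 = 336
b_2 = 336
c_2 = 52
a_3 = 272
b_3 = 344
c_3 = 32
p_4 = 56
q_4 = 240
p_5 = 300
q_5 = 204
s_5 = 360
t_5 = 328
p_6 = 100
q_6 = 240
s_6 = 156
t_6 = 360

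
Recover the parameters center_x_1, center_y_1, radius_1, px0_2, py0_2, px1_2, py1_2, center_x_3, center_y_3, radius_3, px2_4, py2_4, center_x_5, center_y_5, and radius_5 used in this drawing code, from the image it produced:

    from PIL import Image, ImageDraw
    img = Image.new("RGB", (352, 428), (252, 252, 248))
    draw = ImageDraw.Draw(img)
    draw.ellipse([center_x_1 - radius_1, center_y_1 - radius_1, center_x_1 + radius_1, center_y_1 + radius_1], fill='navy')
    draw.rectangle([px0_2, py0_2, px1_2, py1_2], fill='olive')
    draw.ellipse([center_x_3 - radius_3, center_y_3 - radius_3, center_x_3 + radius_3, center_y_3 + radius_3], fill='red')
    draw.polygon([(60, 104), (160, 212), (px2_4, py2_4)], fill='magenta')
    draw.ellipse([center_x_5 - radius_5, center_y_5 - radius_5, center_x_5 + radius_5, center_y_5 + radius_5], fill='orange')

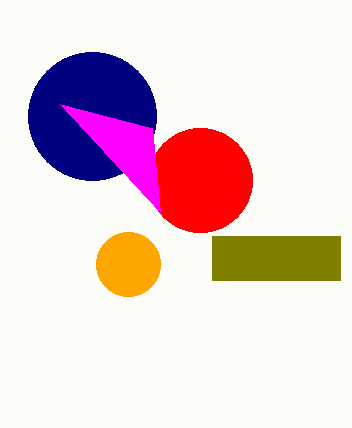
center_x_1 = 92
center_y_1 = 116
radius_1 = 64
px0_2 = 212
py0_2 = 236
px1_2 = 340
py1_2 = 280
center_x_3 = 200
center_y_3 = 180
radius_3 = 52
px2_4 = 152
py2_4 = 128
center_x_5 = 128
center_y_5 = 264
radius_5 = 32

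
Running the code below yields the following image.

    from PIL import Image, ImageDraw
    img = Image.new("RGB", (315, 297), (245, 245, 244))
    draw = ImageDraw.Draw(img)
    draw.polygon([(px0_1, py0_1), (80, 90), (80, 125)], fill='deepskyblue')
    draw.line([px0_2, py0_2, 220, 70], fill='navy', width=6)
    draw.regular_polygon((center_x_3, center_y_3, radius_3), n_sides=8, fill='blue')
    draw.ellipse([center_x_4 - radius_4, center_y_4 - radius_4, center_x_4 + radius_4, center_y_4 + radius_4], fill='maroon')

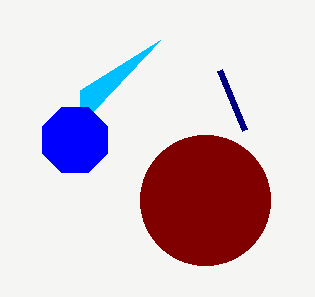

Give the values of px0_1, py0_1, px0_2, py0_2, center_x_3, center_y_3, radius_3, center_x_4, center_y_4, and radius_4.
px0_1 = 160
py0_1 = 40
px0_2 = 245
py0_2 = 130
center_x_3 = 75
center_y_3 = 140
radius_3 = 35
center_x_4 = 205
center_y_4 = 200
radius_4 = 65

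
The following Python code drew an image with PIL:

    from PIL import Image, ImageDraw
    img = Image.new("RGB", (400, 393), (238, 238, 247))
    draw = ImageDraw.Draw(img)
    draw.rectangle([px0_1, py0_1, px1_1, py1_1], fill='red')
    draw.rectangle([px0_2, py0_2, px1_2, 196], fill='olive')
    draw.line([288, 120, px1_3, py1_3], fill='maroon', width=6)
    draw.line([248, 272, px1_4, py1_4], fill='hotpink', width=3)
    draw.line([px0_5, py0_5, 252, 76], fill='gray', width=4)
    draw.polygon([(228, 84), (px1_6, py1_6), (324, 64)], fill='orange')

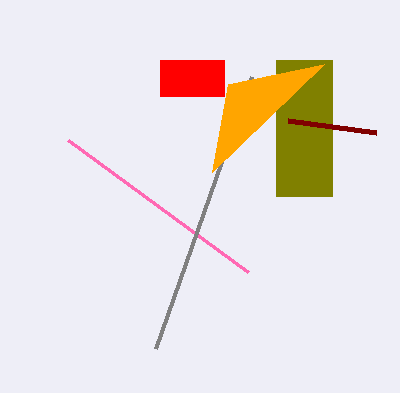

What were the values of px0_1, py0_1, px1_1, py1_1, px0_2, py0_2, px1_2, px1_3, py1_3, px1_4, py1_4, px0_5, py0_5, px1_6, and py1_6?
px0_1 = 160, py0_1 = 60, px1_1 = 224, py1_1 = 96, px0_2 = 276, py0_2 = 60, px1_2 = 332, px1_3 = 376, py1_3 = 132, px1_4 = 68, py1_4 = 140, px0_5 = 156, py0_5 = 348, px1_6 = 212, py1_6 = 172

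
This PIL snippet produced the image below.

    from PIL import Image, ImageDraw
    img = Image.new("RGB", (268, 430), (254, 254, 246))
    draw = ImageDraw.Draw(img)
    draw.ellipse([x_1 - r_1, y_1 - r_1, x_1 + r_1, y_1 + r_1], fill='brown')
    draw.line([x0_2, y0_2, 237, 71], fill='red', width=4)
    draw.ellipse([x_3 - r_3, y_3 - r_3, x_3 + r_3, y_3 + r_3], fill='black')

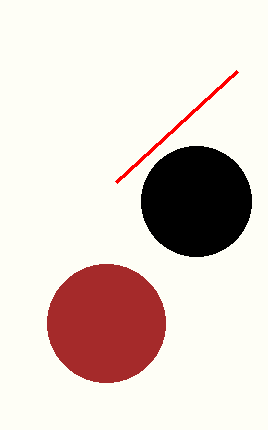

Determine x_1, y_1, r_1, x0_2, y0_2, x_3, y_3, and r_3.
x_1 = 106
y_1 = 323
r_1 = 59
x0_2 = 116
y0_2 = 182
x_3 = 196
y_3 = 201
r_3 = 55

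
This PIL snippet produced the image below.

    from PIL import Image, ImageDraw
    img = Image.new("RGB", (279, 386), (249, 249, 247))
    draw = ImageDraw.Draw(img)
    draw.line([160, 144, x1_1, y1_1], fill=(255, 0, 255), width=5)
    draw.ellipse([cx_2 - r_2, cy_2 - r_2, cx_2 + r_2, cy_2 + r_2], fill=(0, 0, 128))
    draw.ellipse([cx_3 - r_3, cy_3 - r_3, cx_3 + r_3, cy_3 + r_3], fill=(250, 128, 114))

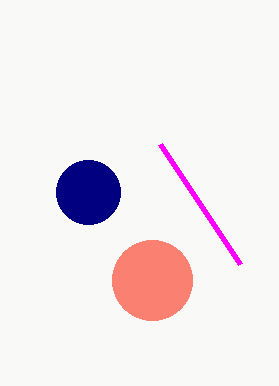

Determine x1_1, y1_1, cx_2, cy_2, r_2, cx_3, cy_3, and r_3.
x1_1 = 240; y1_1 = 264; cx_2 = 88; cy_2 = 192; r_2 = 32; cx_3 = 152; cy_3 = 280; r_3 = 40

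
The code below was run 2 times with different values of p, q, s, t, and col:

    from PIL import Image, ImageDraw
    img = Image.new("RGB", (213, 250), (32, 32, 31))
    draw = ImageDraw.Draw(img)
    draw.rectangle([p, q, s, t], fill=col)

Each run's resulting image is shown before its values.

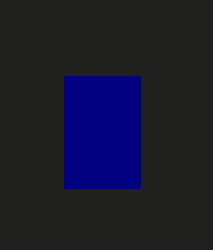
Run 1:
p = 64; q = 76; s = 140; t = 188; col = 'navy'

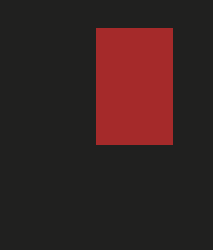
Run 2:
p = 96
q = 28
s = 172
t = 144
col = 'brown'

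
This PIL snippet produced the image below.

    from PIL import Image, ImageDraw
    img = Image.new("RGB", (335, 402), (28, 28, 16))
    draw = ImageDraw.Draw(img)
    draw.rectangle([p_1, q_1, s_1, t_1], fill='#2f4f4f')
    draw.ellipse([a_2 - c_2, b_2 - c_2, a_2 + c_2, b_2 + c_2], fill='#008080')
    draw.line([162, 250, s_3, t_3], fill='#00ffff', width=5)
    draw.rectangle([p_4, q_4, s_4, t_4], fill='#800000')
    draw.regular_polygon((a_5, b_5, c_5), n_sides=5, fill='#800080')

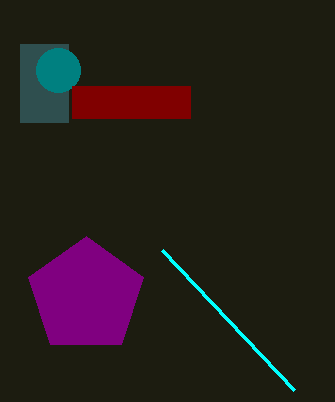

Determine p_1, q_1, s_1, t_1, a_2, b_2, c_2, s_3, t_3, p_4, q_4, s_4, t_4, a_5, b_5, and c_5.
p_1 = 20
q_1 = 44
s_1 = 68
t_1 = 122
a_2 = 58
b_2 = 70
c_2 = 22
s_3 = 294
t_3 = 390
p_4 = 72
q_4 = 86
s_4 = 190
t_4 = 118
a_5 = 86
b_5 = 296
c_5 = 60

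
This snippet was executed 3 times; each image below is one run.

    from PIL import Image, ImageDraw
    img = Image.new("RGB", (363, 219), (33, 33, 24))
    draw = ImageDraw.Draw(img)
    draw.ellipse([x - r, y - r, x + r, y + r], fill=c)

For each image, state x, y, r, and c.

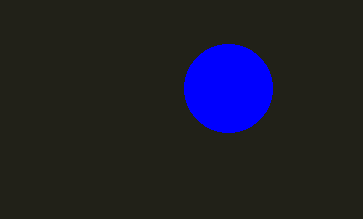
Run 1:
x = 228, y = 88, r = 44, c = 'blue'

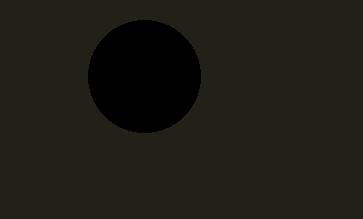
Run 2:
x = 144, y = 76, r = 56, c = 'black'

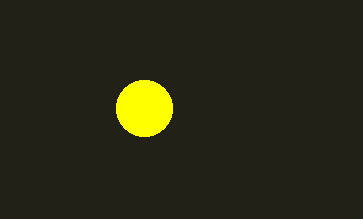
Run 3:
x = 144, y = 108, r = 28, c = 'yellow'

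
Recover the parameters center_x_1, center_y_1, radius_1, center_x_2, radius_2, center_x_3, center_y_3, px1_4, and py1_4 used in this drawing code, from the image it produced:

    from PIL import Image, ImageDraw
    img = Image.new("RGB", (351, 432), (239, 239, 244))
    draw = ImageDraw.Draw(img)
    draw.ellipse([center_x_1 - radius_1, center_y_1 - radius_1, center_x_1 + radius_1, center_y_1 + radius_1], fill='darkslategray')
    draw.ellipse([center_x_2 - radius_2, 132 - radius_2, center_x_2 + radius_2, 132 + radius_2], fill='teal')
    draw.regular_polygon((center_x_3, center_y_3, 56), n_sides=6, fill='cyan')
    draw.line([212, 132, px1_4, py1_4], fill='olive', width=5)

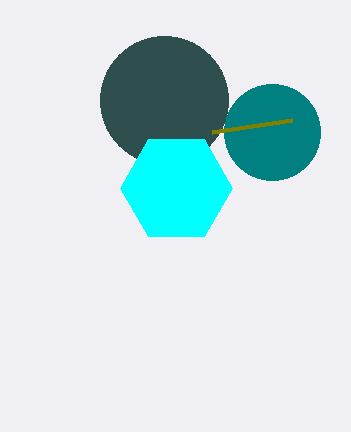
center_x_1 = 164, center_y_1 = 100, radius_1 = 64, center_x_2 = 272, radius_2 = 48, center_x_3 = 176, center_y_3 = 188, px1_4 = 292, py1_4 = 120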